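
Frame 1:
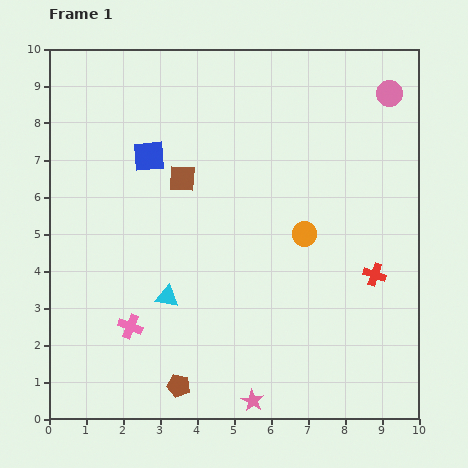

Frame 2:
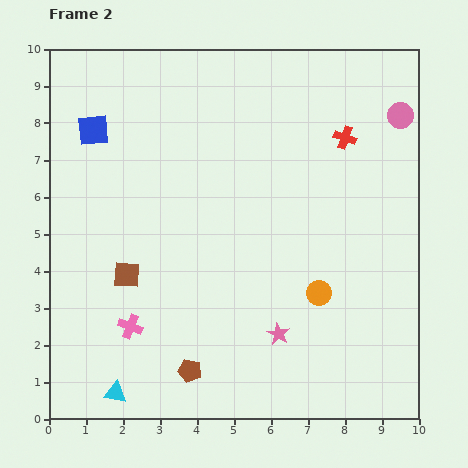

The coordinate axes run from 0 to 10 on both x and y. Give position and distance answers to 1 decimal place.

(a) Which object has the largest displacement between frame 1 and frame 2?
the red cross

(moved 3.8; next 3.0)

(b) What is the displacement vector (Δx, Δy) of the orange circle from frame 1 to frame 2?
(0.4, -1.6)

The orange circle was at (6.9, 5.0) in frame 1 and (7.3, 3.4) in frame 2.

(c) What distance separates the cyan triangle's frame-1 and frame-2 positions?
3.0

The cyan triangle moved from (3.2, 3.3) to (1.8, 0.7), a distance of √(1.4² + 2.6²) ≈ 3.0.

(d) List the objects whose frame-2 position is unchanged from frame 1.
the pink cross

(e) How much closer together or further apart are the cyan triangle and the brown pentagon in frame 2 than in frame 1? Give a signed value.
-0.3

Distance in frame 1: 2.4. Distance in frame 2: 2.1.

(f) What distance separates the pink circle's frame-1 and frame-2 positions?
0.7

The pink circle moved from (9.2, 8.8) to (9.5, 8.2), a distance of √(0.3² + 0.6²) ≈ 0.7.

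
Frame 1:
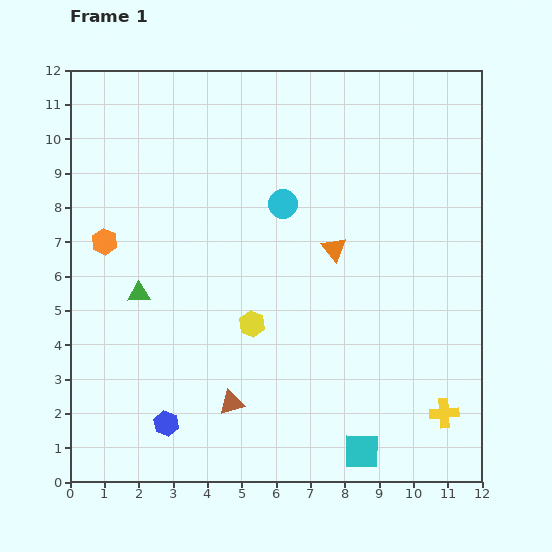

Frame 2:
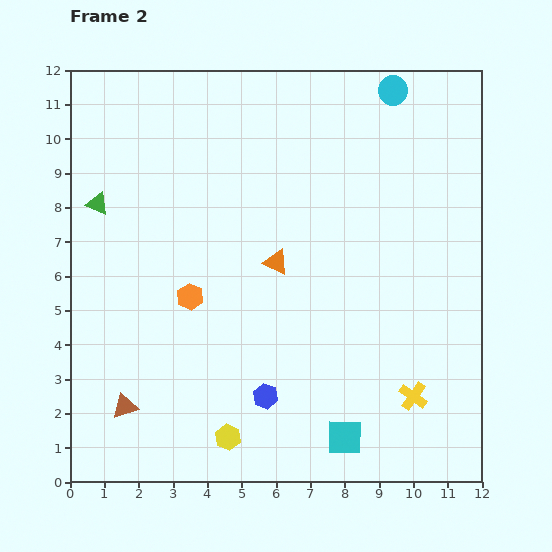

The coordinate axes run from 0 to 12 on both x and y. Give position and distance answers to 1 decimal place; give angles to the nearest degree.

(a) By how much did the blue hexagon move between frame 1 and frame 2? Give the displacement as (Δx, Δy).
(2.9, 0.8)

The blue hexagon was at (2.8, 1.7) in frame 1 and (5.7, 2.5) in frame 2.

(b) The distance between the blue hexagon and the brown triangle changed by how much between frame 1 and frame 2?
+2.1

Distance in frame 1: 2.0. Distance in frame 2: 4.1.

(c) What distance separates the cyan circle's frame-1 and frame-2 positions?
4.6

The cyan circle moved from (6.2, 8.1) to (9.4, 11.4), a distance of √(3.2² + 3.3²) ≈ 4.6.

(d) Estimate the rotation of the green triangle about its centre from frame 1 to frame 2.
26° clockwise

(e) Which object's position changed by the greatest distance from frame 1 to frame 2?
the cyan circle

(moved 4.6; next 3.4)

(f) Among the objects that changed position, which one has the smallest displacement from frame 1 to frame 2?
the cyan square

(moved 0.6)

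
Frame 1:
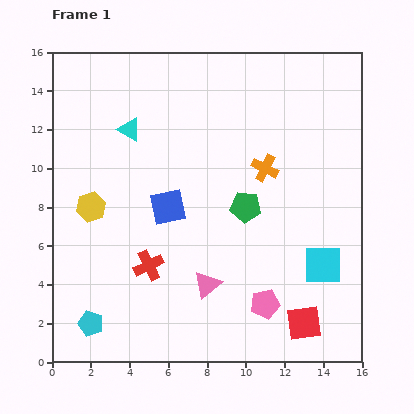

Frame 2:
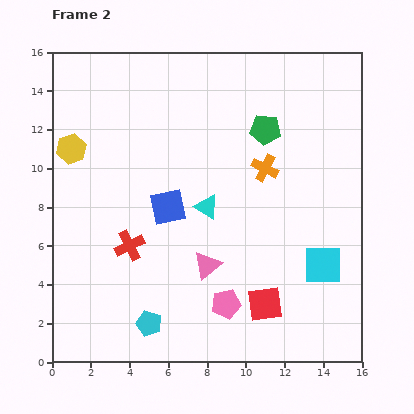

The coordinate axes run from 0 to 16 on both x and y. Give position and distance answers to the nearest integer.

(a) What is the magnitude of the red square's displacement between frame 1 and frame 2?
2

The red square moved from (13, 2) to (11, 3), a distance of √(2² + 1²) ≈ 2.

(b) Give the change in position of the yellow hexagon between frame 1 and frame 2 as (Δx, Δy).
(-1, 3)

The yellow hexagon was at (2, 8) in frame 1 and (1, 11) in frame 2.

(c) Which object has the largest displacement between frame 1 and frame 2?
the cyan triangle

(moved 6; next 4)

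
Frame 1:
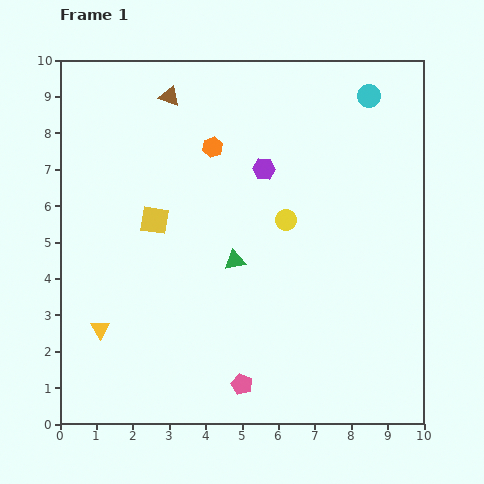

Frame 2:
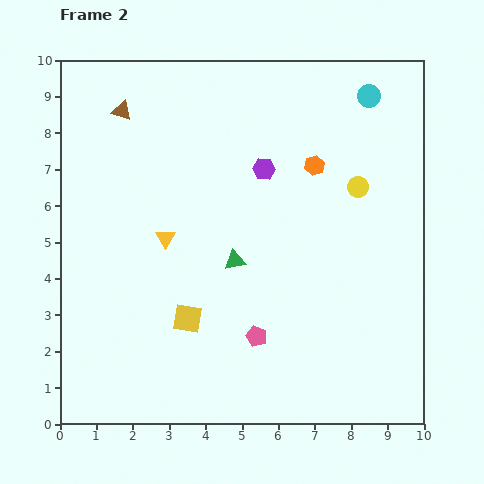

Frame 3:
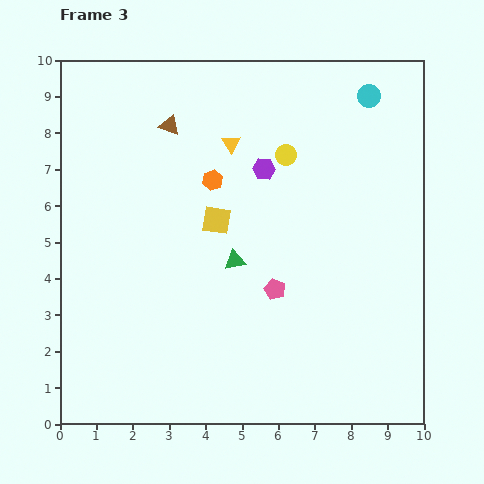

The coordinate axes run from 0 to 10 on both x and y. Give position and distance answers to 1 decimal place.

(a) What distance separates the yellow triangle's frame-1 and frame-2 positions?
3.1

The yellow triangle moved from (1.1, 2.6) to (2.9, 5.1), a distance of √(1.8² + 2.5²) ≈ 3.1.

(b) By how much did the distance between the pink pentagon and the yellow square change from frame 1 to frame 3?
-2.6

Distance in frame 1: 5.1. Distance in frame 3: 2.5.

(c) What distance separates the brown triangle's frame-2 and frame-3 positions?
1.4

The brown triangle moved from (1.7, 8.6) to (3.0, 8.2), a distance of √(1.3² + 0.4²) ≈ 1.4.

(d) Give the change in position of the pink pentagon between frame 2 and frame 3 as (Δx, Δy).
(0.5, 1.3)

The pink pentagon was at (5.4, 2.4) in frame 2 and (5.9, 3.7) in frame 3.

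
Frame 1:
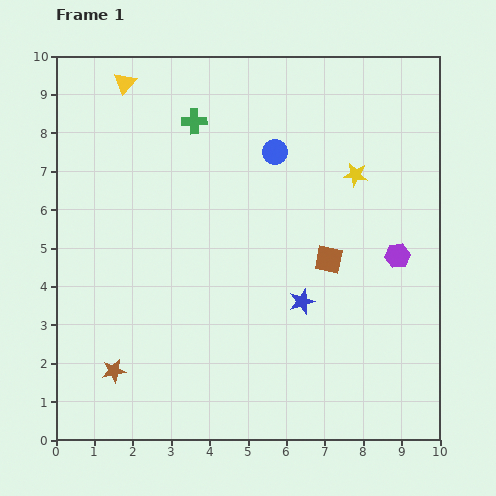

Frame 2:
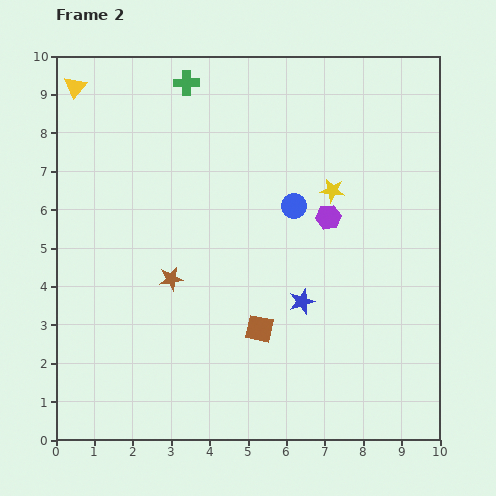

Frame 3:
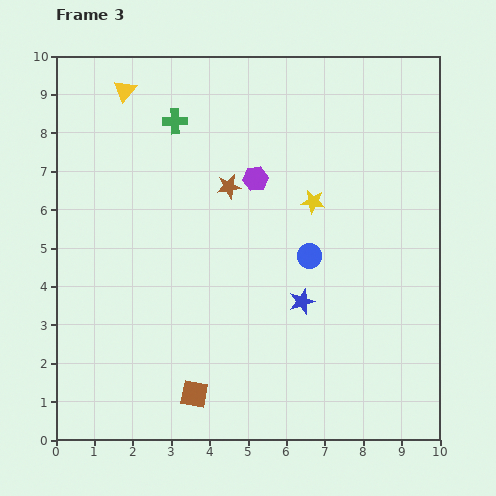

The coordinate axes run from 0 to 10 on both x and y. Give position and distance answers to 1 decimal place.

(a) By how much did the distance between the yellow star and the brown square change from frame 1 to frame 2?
+1.8

Distance in frame 1: 2.3. Distance in frame 2: 4.1.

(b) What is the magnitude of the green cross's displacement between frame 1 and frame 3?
0.5

The green cross moved from (3.6, 8.3) to (3.1, 8.3), a distance of √(0.5² + 0.0²) ≈ 0.5.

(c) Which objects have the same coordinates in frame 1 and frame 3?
the blue star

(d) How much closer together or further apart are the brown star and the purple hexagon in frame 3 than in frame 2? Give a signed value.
-3.7

Distance in frame 2: 4.4. Distance in frame 3: 0.7.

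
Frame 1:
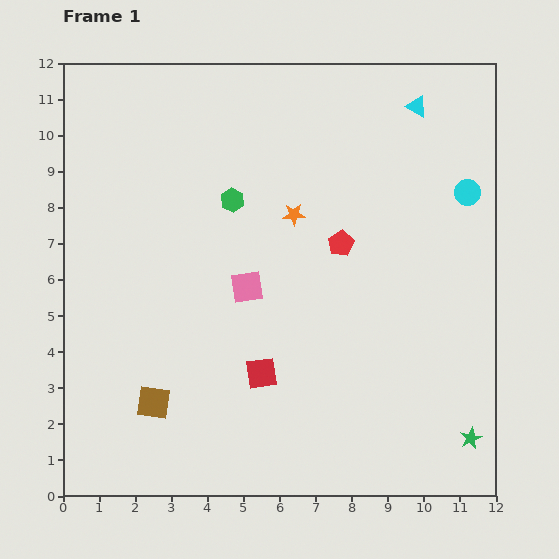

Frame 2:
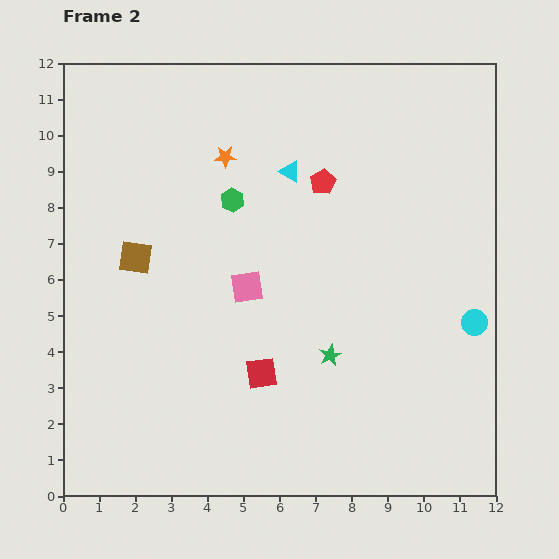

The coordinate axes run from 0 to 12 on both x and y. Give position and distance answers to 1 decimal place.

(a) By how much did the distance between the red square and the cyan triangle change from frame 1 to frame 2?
-2.9

Distance in frame 1: 8.6. Distance in frame 2: 5.7.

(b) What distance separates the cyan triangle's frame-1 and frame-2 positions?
3.9

The cyan triangle moved from (9.8, 10.8) to (6.3, 9.0), a distance of √(3.5² + 1.8²) ≈ 3.9.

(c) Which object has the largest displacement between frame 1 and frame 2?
the green star

(moved 4.5; next 4.0)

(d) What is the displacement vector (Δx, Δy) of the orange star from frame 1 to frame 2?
(-1.9, 1.6)

The orange star was at (6.4, 7.8) in frame 1 and (4.5, 9.4) in frame 2.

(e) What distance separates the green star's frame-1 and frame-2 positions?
4.5

The green star moved from (11.3, 1.6) to (7.4, 3.9), a distance of √(3.9² + 2.3²) ≈ 4.5.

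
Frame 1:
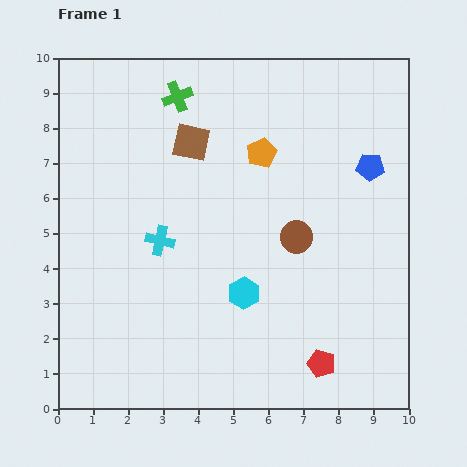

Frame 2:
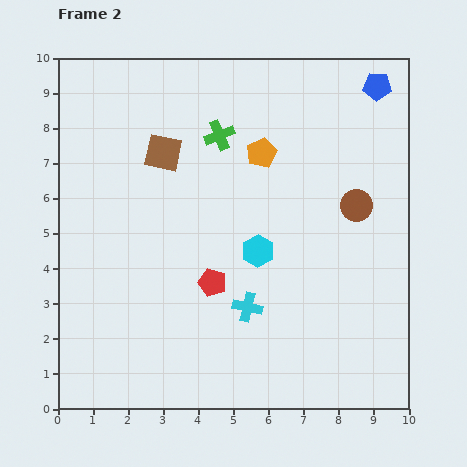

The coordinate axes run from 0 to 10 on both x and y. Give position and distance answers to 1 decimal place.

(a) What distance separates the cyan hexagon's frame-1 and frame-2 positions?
1.3

The cyan hexagon moved from (5.3, 3.3) to (5.7, 4.5), a distance of √(0.4² + 1.2²) ≈ 1.3.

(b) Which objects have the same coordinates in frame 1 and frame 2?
the orange pentagon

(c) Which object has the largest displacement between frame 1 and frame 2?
the red pentagon

(moved 3.9; next 3.1)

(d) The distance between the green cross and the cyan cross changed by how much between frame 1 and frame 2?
+0.9

Distance in frame 1: 4.1. Distance in frame 2: 5.0.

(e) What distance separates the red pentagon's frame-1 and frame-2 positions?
3.9

The red pentagon moved from (7.5, 1.3) to (4.4, 3.6), a distance of √(3.1² + 2.3²) ≈ 3.9.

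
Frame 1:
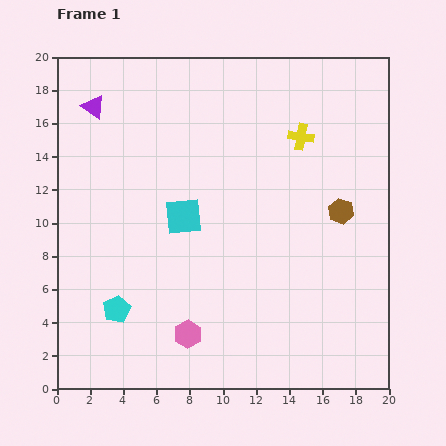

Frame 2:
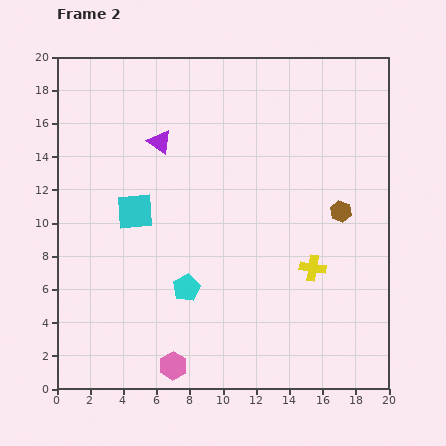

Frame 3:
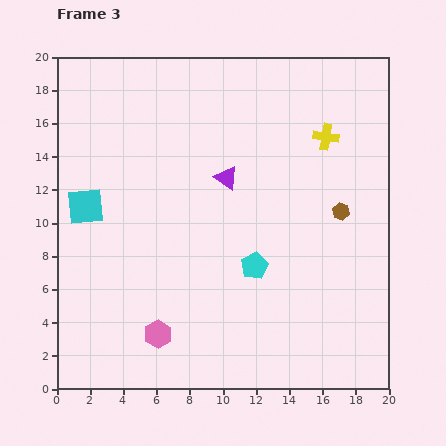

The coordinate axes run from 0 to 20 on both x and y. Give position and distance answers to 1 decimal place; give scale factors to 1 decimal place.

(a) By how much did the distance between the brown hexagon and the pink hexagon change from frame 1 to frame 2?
+1.9

Distance in frame 1: 11.8. Distance in frame 2: 13.7.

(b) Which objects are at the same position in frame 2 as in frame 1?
the brown hexagon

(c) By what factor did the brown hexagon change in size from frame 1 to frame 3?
0.7×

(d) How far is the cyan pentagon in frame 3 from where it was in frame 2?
4.3

The cyan pentagon moved from (7.8, 6.1) to (11.9, 7.4), a distance of √(4.1² + 1.3²) ≈ 4.3.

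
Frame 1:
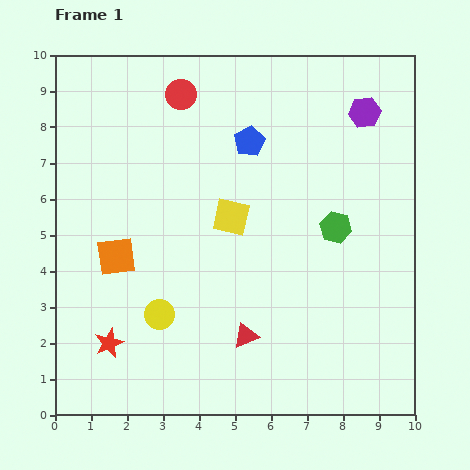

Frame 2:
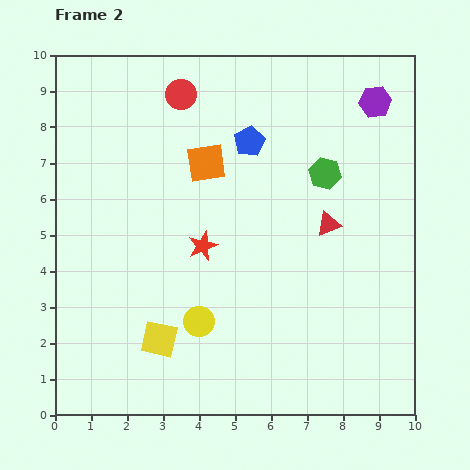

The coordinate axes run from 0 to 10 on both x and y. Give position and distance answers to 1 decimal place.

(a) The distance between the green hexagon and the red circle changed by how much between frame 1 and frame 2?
-1.1

Distance in frame 1: 5.7. Distance in frame 2: 4.6.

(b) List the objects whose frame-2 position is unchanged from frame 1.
the red circle, the blue pentagon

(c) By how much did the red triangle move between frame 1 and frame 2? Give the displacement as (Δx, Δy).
(2.3, 3.1)

The red triangle was at (5.3, 2.2) in frame 1 and (7.6, 5.3) in frame 2.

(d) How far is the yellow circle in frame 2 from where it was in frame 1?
1.1

The yellow circle moved from (2.9, 2.8) to (4.0, 2.6), a distance of √(1.1² + 0.2²) ≈ 1.1.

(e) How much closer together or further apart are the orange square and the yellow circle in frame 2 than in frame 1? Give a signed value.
+2.4

Distance in frame 1: 2.0. Distance in frame 2: 4.4.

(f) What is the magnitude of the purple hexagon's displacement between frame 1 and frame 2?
0.4

The purple hexagon moved from (8.6, 8.4) to (8.9, 8.7), a distance of √(0.3² + 0.3²) ≈ 0.4.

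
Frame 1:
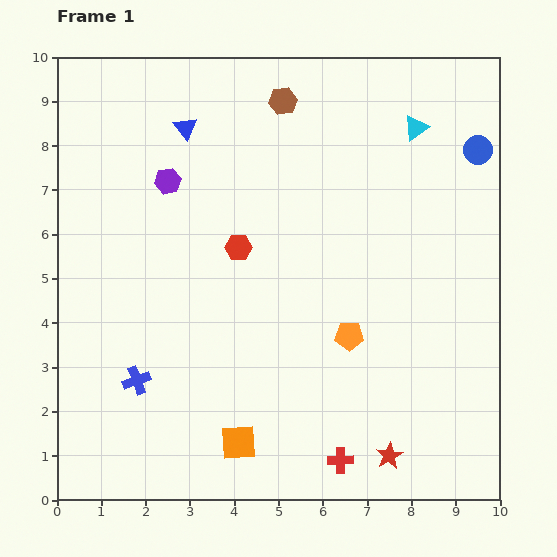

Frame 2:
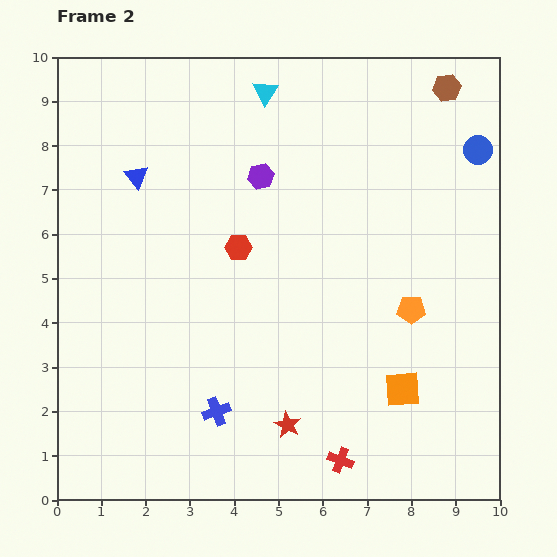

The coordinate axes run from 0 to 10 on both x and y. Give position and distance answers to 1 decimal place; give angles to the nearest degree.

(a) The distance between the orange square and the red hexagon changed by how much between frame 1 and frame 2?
+0.5

Distance in frame 1: 4.4. Distance in frame 2: 4.9.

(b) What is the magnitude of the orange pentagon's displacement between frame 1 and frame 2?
1.5

The orange pentagon moved from (6.6, 3.7) to (8.0, 4.3), a distance of √(1.4² + 0.6²) ≈ 1.5.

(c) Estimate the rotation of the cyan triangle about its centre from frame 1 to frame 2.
21° counter-clockwise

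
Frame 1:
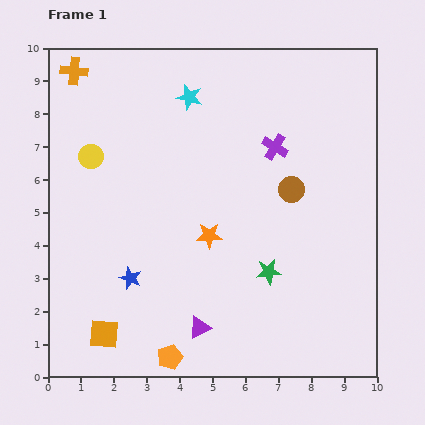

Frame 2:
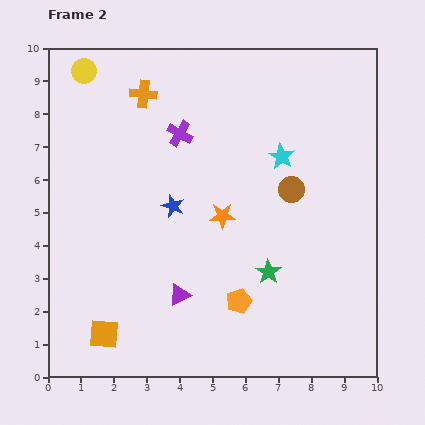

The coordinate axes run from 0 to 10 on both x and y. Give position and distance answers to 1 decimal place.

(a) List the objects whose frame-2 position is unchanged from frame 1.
the orange square, the green star, the brown circle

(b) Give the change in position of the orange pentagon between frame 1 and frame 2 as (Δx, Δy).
(2.1, 1.7)

The orange pentagon was at (3.7, 0.6) in frame 1 and (5.8, 2.3) in frame 2.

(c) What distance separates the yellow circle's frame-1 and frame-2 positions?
2.6

The yellow circle moved from (1.3, 6.7) to (1.1, 9.3), a distance of √(0.2² + 2.6²) ≈ 2.6.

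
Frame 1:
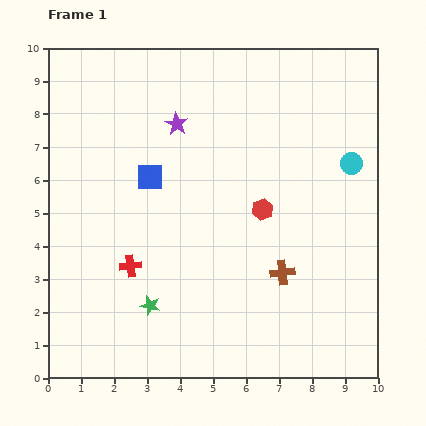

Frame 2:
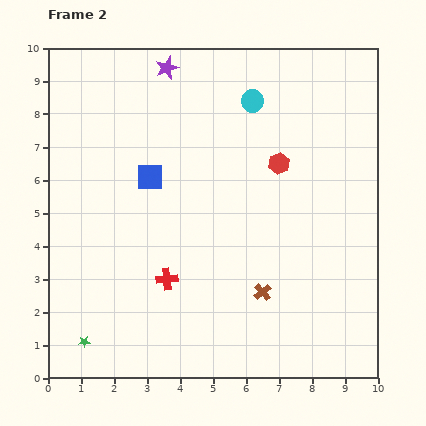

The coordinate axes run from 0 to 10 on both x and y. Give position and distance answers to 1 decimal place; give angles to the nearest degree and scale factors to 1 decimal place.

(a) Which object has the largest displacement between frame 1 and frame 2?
the cyan circle

(moved 3.6; next 2.3)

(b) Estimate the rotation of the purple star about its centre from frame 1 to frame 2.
21° clockwise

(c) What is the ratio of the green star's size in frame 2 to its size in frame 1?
0.6×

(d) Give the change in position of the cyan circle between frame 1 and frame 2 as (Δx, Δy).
(-3.0, 1.9)

The cyan circle was at (9.2, 6.5) in frame 1 and (6.2, 8.4) in frame 2.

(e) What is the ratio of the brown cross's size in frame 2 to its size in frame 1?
0.7×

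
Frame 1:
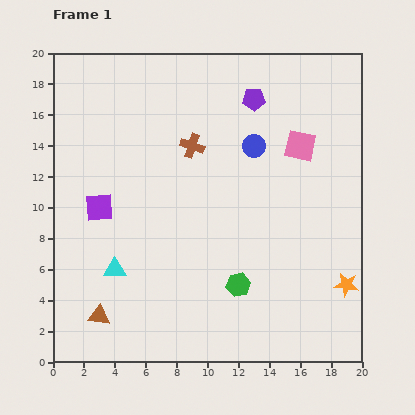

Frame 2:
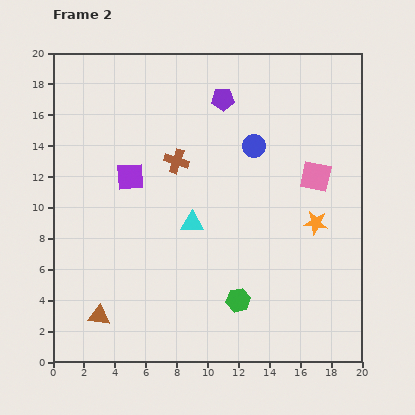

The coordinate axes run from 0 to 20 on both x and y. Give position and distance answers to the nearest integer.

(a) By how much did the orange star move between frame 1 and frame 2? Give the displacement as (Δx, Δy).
(-2, 4)

The orange star was at (19, 5) in frame 1 and (17, 9) in frame 2.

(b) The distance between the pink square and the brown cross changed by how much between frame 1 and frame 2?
+2

Distance in frame 1: 7. Distance in frame 2: 9.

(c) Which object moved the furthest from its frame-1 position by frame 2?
the cyan triangle

(moved 6; next 4)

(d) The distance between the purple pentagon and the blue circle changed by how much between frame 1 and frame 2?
+1

Distance in frame 1: 3. Distance in frame 2: 4.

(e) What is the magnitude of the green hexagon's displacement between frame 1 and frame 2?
1

The green hexagon moved from (12, 5) to (12, 4), a distance of √(0² + 1²) ≈ 1.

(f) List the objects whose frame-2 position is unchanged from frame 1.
the blue circle, the brown triangle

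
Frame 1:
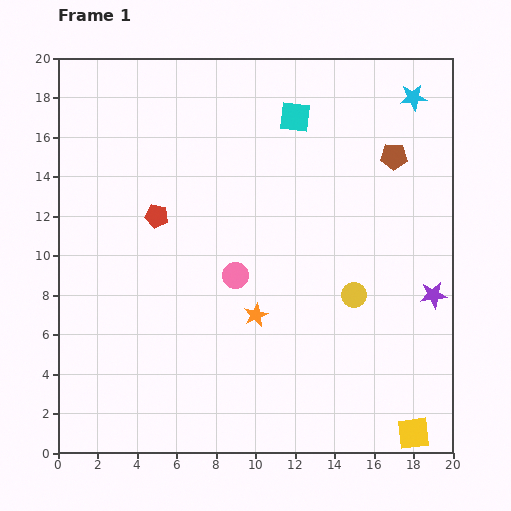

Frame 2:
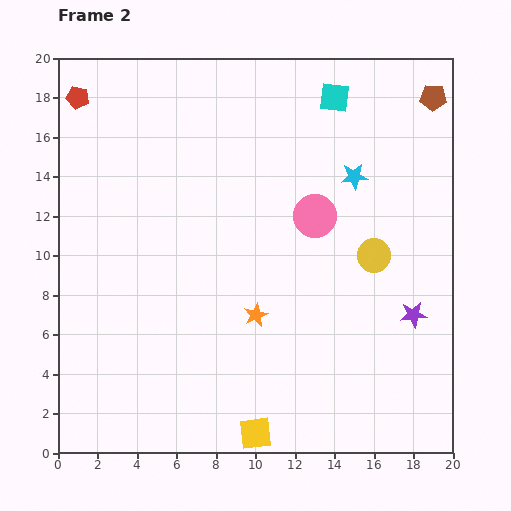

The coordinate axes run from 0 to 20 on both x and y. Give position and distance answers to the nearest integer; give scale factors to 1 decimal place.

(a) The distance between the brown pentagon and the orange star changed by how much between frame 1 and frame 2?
+3

Distance in frame 1: 11. Distance in frame 2: 14.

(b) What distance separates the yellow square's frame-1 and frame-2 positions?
8

The yellow square moved from (18, 1) to (10, 1), a distance of √(8² + 0²) ≈ 8.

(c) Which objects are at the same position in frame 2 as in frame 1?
the orange star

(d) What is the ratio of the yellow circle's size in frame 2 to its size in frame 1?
1.4×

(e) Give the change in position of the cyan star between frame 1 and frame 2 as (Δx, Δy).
(-3, -4)

The cyan star was at (18, 18) in frame 1 and (15, 14) in frame 2.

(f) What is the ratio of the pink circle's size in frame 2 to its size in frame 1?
1.6×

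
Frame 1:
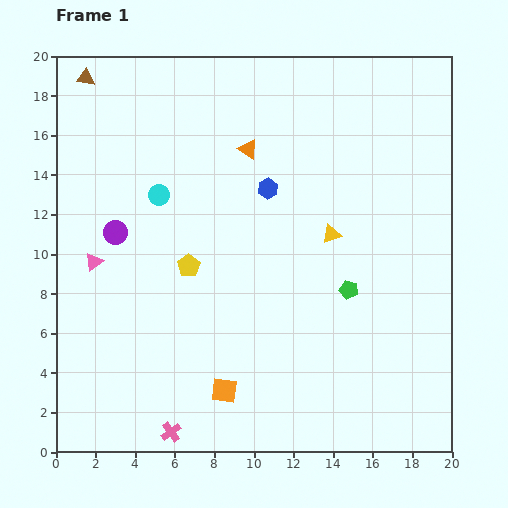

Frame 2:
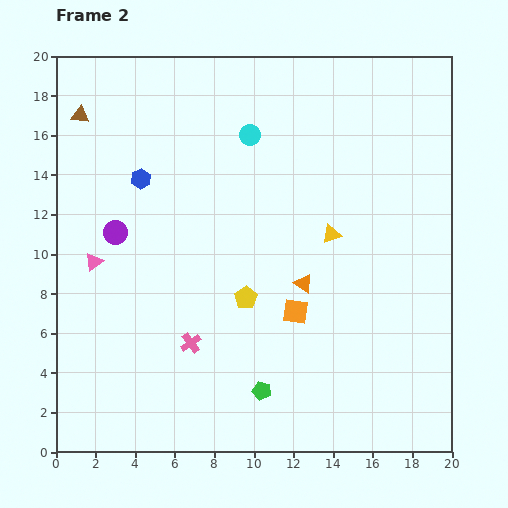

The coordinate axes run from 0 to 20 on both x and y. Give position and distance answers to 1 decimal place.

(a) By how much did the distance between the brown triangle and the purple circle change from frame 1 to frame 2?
-1.7

Distance in frame 1: 7.9. Distance in frame 2: 6.2.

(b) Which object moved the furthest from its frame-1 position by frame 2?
the orange triangle

(moved 7.4; next 6.7)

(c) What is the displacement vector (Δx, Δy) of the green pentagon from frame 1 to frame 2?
(-4.4, -5.1)

The green pentagon was at (14.8, 8.2) in frame 1 and (10.4, 3.1) in frame 2.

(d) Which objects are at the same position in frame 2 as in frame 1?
the purple circle, the yellow triangle, the pink triangle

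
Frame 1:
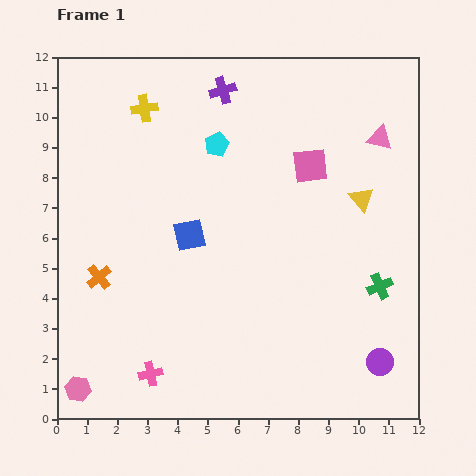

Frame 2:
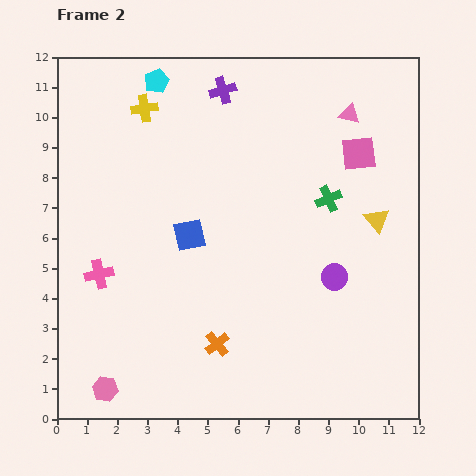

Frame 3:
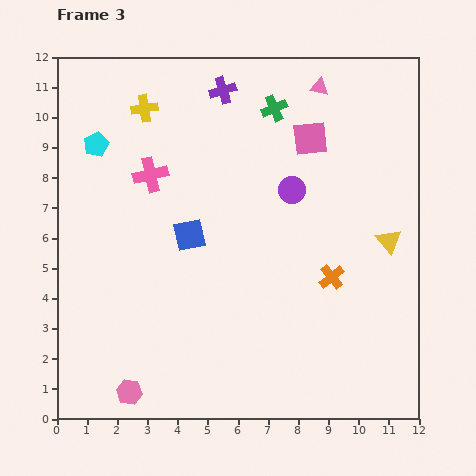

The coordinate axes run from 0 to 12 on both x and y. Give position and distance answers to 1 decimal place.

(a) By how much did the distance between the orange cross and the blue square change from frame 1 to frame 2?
+0.4

Distance in frame 1: 3.3. Distance in frame 2: 3.7.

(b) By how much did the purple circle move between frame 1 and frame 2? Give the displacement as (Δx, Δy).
(-1.5, 2.8)

The purple circle was at (10.7, 1.9) in frame 1 and (9.2, 4.7) in frame 2.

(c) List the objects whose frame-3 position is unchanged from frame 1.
the blue square, the yellow cross, the purple cross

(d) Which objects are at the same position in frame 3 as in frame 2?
the blue square, the yellow cross, the purple cross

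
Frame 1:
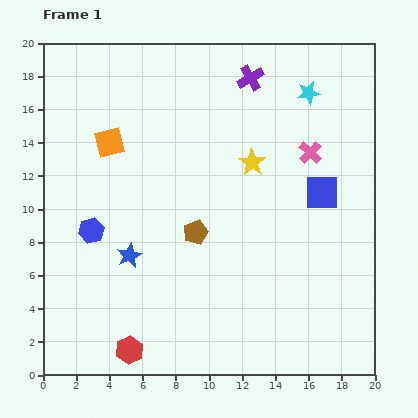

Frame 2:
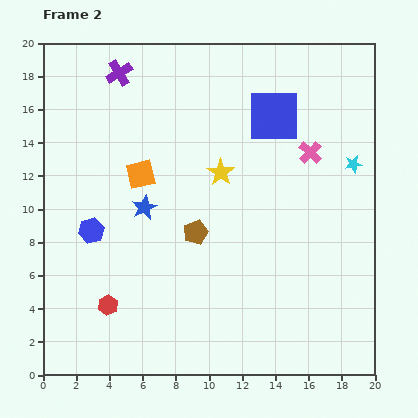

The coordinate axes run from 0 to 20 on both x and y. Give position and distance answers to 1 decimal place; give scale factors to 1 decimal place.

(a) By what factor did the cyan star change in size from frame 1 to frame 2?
0.8×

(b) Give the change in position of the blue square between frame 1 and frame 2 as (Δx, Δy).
(-2.9, 4.6)

The blue square was at (16.8, 11.0) in frame 1 and (13.9, 15.6) in frame 2.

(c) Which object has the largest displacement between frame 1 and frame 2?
the purple cross

(moved 7.9; next 5.4)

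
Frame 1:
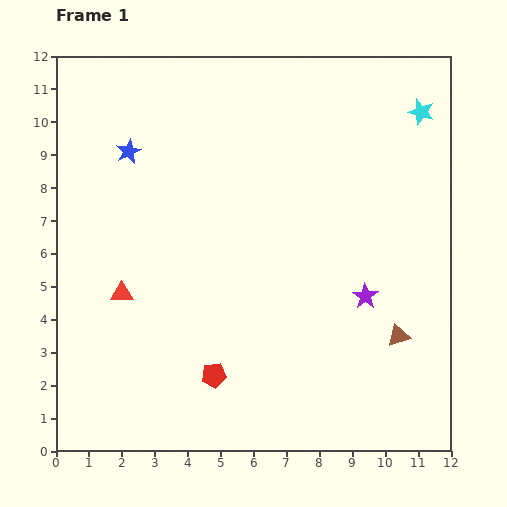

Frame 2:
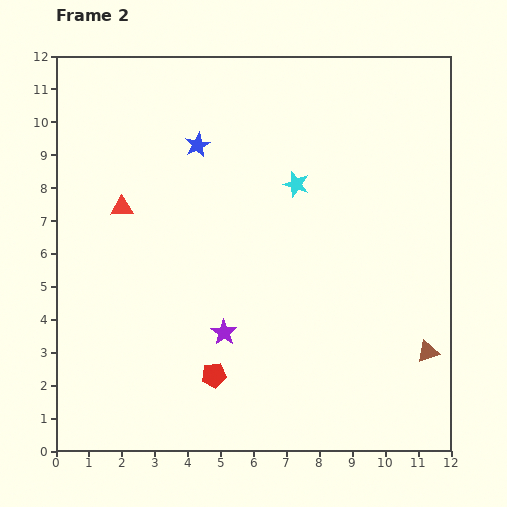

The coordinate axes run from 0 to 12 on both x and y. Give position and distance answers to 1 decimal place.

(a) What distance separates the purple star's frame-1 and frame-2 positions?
4.4

The purple star moved from (9.4, 4.7) to (5.1, 3.6), a distance of √(4.3² + 1.1²) ≈ 4.4.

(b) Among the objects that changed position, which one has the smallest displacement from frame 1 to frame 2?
the brown triangle

(moved 1.0)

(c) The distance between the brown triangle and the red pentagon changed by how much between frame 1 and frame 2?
+0.8

Distance in frame 1: 5.7. Distance in frame 2: 6.5.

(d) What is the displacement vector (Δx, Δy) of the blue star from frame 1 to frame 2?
(2.1, 0.2)

The blue star was at (2.2, 9.1) in frame 1 and (4.3, 9.3) in frame 2.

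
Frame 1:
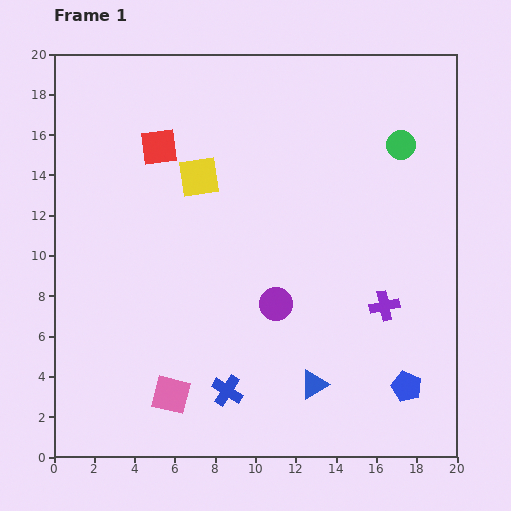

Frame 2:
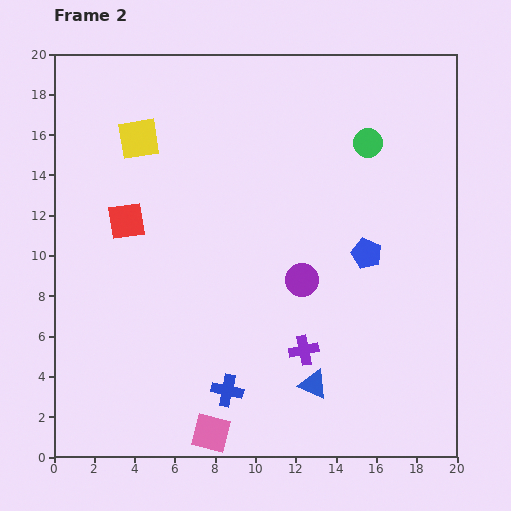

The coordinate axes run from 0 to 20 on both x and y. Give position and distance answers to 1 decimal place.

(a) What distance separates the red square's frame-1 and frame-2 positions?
4.0

The red square moved from (5.2, 15.4) to (3.6, 11.7), a distance of √(1.6² + 3.7²) ≈ 4.0.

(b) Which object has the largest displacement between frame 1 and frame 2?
the blue pentagon

(moved 6.9; next 4.6)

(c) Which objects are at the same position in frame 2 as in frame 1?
the blue cross, the blue triangle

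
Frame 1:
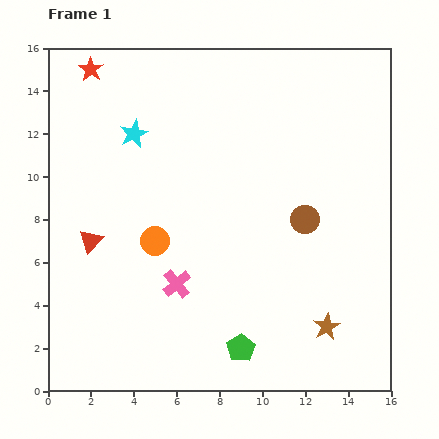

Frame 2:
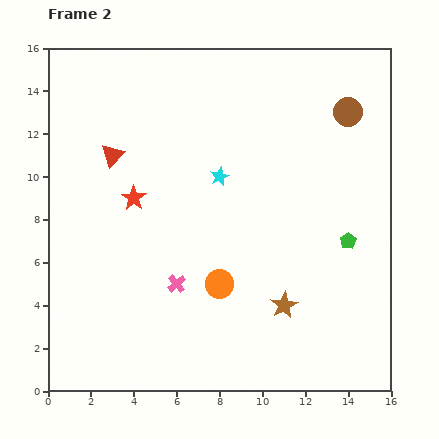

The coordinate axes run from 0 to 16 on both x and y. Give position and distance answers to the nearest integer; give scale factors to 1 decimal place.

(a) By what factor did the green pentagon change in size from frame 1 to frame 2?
0.6×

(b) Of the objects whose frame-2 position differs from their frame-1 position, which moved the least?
the brown star

(moved 2)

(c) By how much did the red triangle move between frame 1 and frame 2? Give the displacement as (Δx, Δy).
(1, 4)

The red triangle was at (2, 7) in frame 1 and (3, 11) in frame 2.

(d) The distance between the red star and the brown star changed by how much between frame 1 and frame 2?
-7

Distance in frame 1: 16. Distance in frame 2: 9.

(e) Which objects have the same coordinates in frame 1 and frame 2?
the pink cross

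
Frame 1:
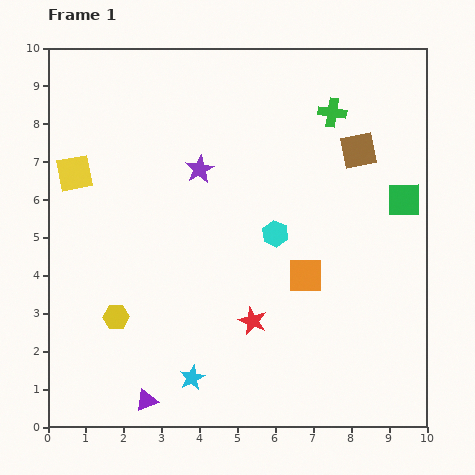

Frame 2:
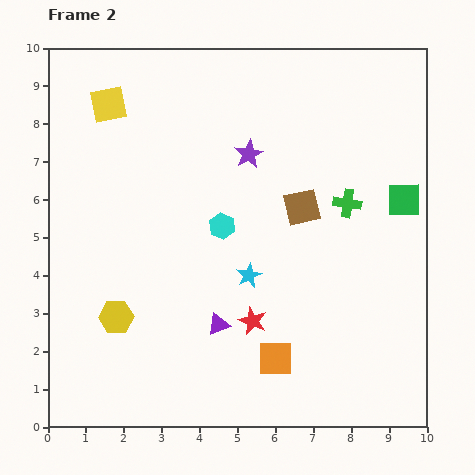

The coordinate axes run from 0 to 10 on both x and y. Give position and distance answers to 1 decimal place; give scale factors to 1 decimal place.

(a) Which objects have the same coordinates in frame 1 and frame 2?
the yellow hexagon, the green square, the red star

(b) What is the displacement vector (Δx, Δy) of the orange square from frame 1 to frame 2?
(-0.8, -2.2)

The orange square was at (6.8, 4.0) in frame 1 and (6.0, 1.8) in frame 2.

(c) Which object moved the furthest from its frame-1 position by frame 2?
the cyan star

(moved 3.1; next 2.8)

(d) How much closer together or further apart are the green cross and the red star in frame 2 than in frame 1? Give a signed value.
-1.9

Distance in frame 1: 5.9. Distance in frame 2: 4.0.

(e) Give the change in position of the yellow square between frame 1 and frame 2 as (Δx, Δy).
(0.9, 1.8)

The yellow square was at (0.7, 6.7) in frame 1 and (1.6, 8.5) in frame 2.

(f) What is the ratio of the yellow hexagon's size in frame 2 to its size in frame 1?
1.4×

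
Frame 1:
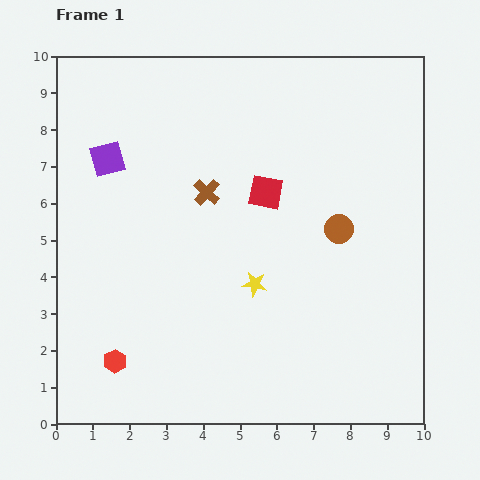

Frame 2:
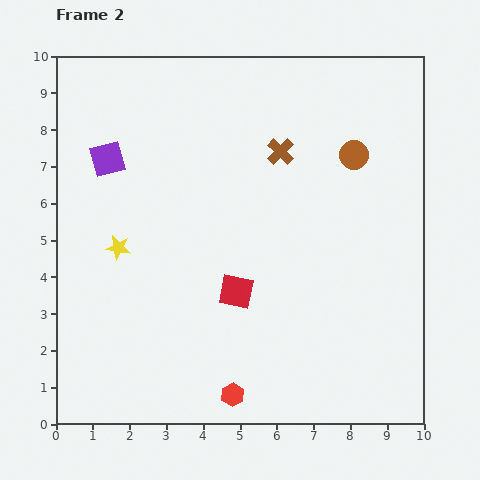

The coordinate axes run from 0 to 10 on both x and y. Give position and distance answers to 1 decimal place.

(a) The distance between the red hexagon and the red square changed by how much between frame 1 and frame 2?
-3.4

Distance in frame 1: 6.2. Distance in frame 2: 2.8.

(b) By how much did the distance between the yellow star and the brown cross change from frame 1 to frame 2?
+2.3

Distance in frame 1: 2.8. Distance in frame 2: 5.1.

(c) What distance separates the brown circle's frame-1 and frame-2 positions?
2.0

The brown circle moved from (7.7, 5.3) to (8.1, 7.3), a distance of √(0.4² + 2.0²) ≈ 2.0.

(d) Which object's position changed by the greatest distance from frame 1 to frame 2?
the yellow star

(moved 3.8; next 3.3)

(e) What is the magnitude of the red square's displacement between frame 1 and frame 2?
2.8

The red square moved from (5.7, 6.3) to (4.9, 3.6), a distance of √(0.8² + 2.7²) ≈ 2.8.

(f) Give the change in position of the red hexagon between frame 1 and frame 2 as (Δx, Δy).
(3.2, -0.9)

The red hexagon was at (1.6, 1.7) in frame 1 and (4.8, 0.8) in frame 2.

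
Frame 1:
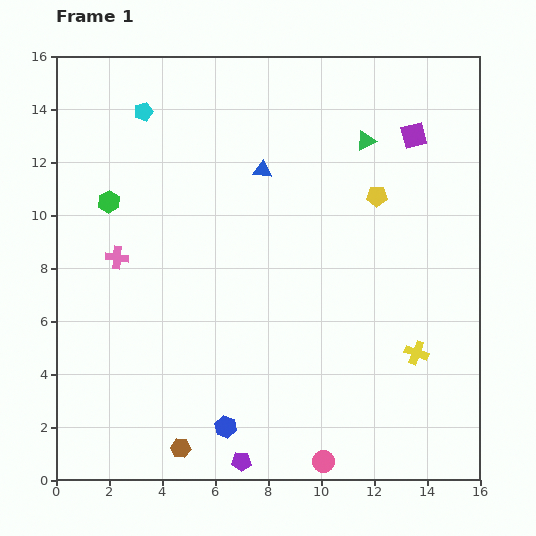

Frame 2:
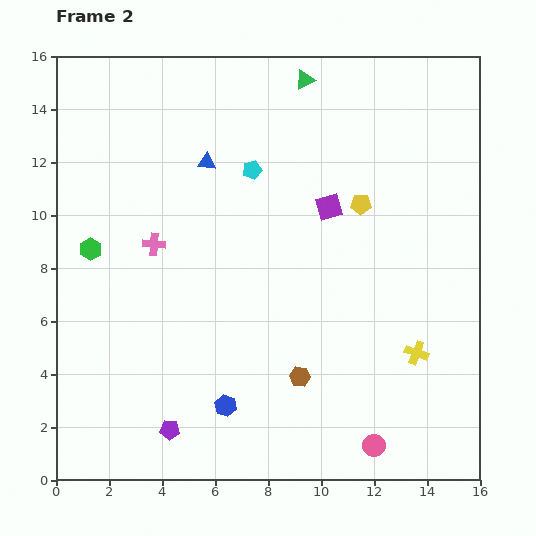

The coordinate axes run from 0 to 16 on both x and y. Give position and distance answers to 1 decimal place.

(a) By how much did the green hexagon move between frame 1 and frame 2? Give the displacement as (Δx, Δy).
(-0.7, -1.8)

The green hexagon was at (2.0, 10.5) in frame 1 and (1.3, 8.7) in frame 2.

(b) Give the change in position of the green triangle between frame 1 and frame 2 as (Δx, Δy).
(-2.3, 2.3)

The green triangle was at (11.7, 12.8) in frame 1 and (9.4, 15.1) in frame 2.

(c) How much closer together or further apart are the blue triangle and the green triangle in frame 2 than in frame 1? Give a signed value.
+0.7

Distance in frame 1: 4.1. Distance in frame 2: 4.8.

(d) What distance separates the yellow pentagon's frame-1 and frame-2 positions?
0.7

The yellow pentagon moved from (12.1, 10.7) to (11.5, 10.4), a distance of √(0.6² + 0.3²) ≈ 0.7.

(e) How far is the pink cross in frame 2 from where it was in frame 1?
1.5

The pink cross moved from (2.3, 8.4) to (3.7, 8.9), a distance of √(1.4² + 0.5²) ≈ 1.5.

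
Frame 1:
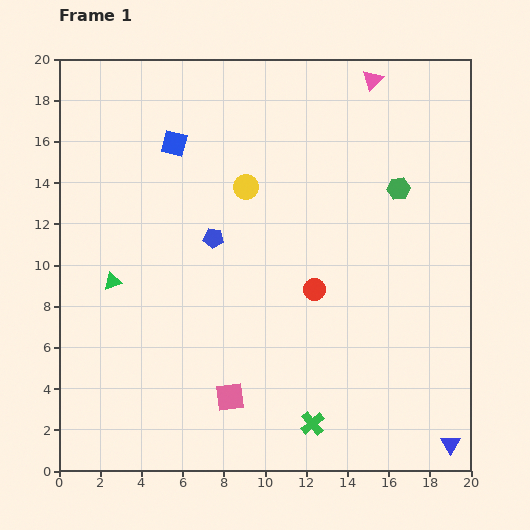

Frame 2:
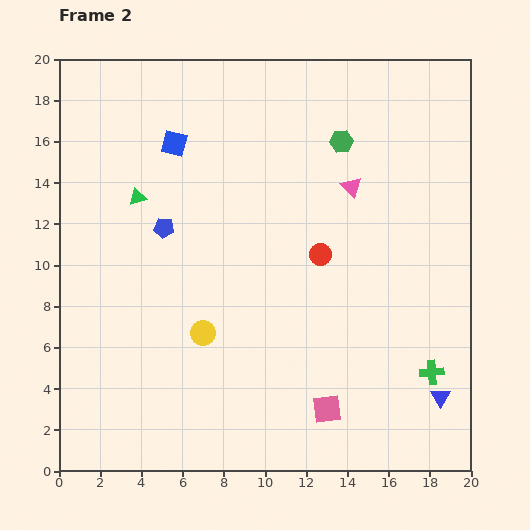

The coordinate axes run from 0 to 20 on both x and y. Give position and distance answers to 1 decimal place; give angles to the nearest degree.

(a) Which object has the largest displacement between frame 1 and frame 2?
the yellow circle

(moved 7.4; next 6.3)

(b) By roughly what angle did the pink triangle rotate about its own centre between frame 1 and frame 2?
26° counter-clockwise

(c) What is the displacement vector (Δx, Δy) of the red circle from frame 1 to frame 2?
(0.3, 1.7)

The red circle was at (12.4, 8.8) in frame 1 and (12.7, 10.5) in frame 2.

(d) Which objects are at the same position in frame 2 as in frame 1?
the blue square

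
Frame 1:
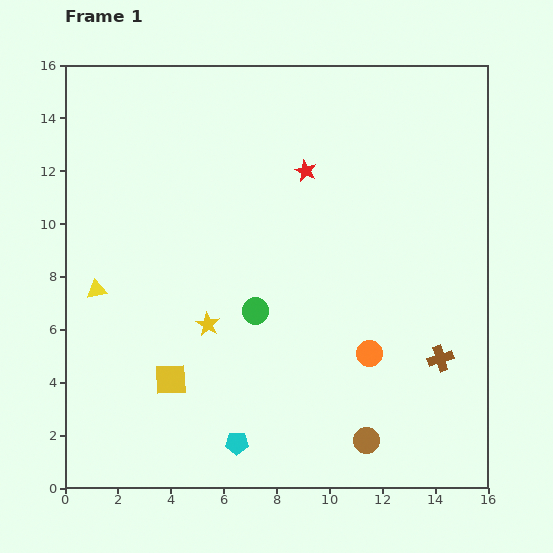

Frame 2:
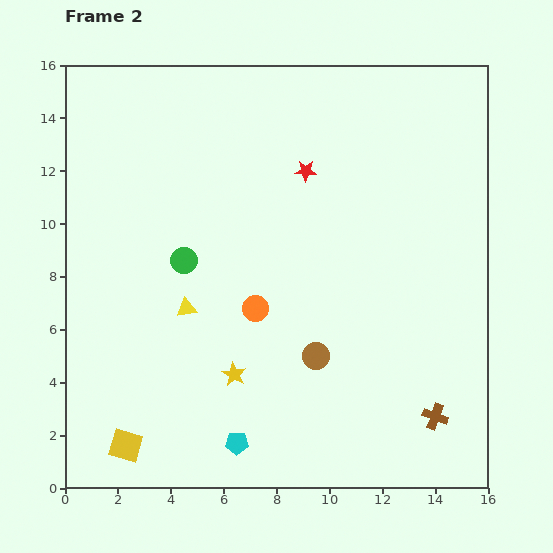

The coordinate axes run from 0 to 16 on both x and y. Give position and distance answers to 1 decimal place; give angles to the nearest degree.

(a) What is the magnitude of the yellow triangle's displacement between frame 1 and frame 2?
3.5

The yellow triangle moved from (1.2, 7.5) to (4.6, 6.8), a distance of √(3.4² + 0.7²) ≈ 3.5.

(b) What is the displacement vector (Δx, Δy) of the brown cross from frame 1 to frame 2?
(-0.2, -2.2)

The brown cross was at (14.2, 4.9) in frame 1 and (14.0, 2.7) in frame 2.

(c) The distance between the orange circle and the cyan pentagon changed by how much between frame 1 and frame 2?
-0.9

Distance in frame 1: 6.0. Distance in frame 2: 5.1.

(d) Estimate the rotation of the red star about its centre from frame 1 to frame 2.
22° counter-clockwise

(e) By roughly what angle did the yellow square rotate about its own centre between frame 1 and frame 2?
19° clockwise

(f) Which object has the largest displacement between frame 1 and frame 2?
the orange circle

(moved 4.6; next 3.7)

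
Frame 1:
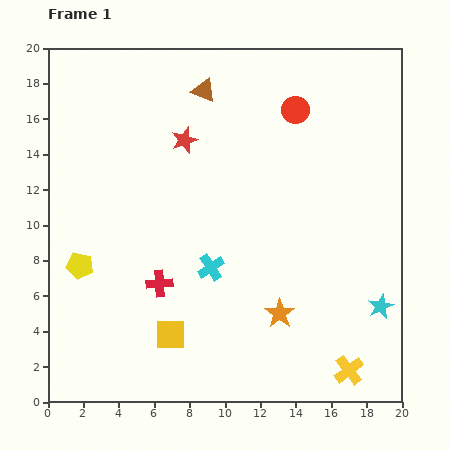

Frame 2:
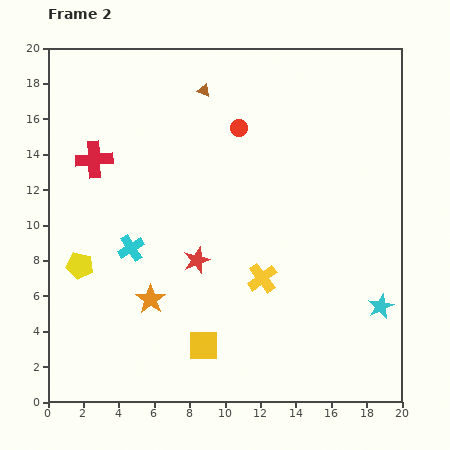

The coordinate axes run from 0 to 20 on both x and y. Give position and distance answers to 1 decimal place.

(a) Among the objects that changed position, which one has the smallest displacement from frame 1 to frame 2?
the yellow square

(moved 2.0)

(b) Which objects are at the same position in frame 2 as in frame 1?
the yellow pentagon, the cyan star, the brown triangle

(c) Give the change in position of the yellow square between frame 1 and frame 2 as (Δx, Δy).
(1.9, -0.6)

The yellow square was at (6.9, 3.8) in frame 1 and (8.8, 3.2) in frame 2.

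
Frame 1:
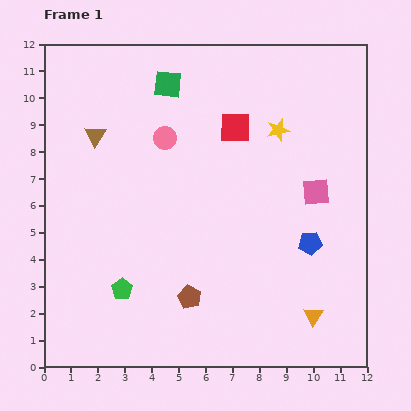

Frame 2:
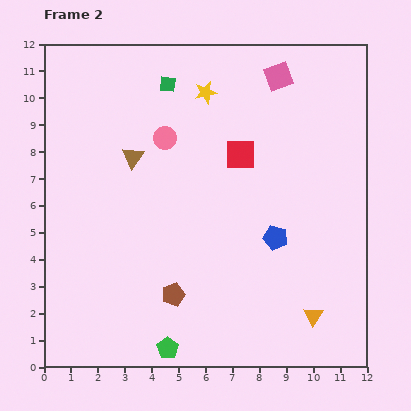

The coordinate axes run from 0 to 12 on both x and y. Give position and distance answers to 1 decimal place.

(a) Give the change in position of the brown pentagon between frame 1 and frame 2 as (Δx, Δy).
(-0.6, 0.1)

The brown pentagon was at (5.4, 2.6) in frame 1 and (4.8, 2.7) in frame 2.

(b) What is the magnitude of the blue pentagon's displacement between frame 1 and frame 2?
1.3

The blue pentagon moved from (9.9, 4.6) to (8.6, 4.8), a distance of √(1.3² + 0.2²) ≈ 1.3.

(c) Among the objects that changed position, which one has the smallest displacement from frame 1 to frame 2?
the brown pentagon

(moved 0.6)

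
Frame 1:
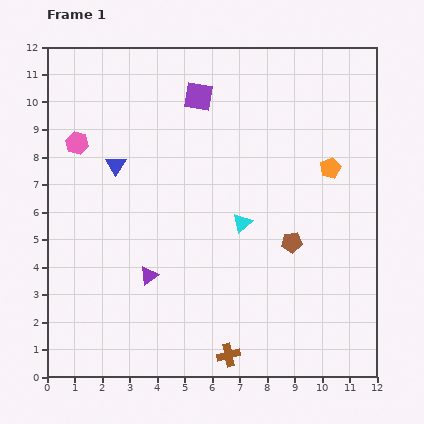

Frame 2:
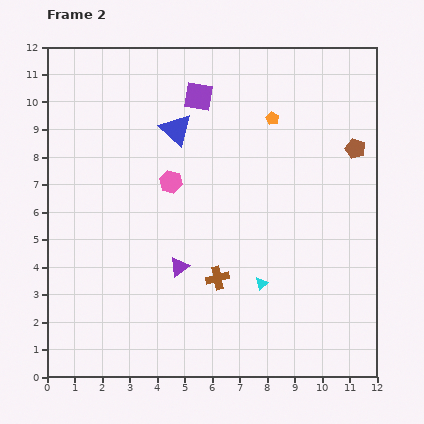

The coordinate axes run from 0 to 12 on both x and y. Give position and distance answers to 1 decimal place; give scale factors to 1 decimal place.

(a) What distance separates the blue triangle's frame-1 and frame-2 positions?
2.6

The blue triangle moved from (2.5, 7.7) to (4.7, 9.0), a distance of √(2.2² + 1.3²) ≈ 2.6.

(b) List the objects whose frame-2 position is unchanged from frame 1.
the purple square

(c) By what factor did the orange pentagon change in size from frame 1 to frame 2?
0.6×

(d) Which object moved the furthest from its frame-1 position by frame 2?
the brown pentagon

(moved 4.1; next 3.7)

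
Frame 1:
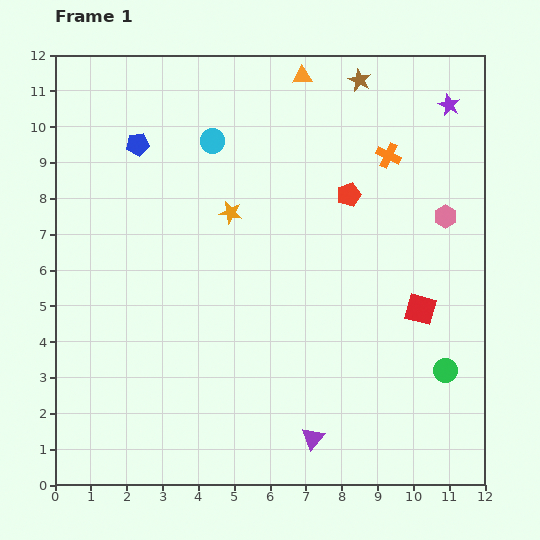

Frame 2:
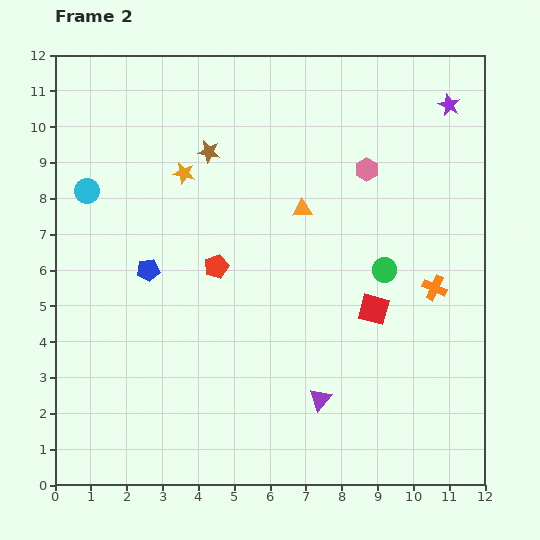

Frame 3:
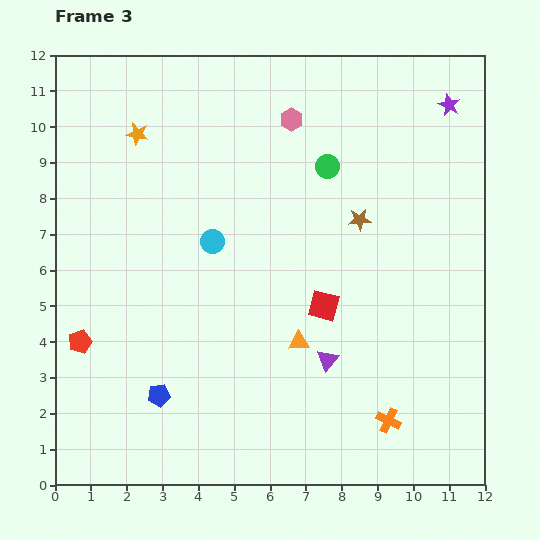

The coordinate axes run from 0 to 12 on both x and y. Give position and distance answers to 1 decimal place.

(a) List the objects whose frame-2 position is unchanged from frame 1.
the purple star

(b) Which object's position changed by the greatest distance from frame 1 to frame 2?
the brown star

(moved 4.7; next 4.2)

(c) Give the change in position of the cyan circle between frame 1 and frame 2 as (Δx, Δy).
(-3.5, -1.4)

The cyan circle was at (4.4, 9.6) in frame 1 and (0.9, 8.2) in frame 2.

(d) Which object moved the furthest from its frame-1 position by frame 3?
the red pentagon

(moved 8.5; next 7.4)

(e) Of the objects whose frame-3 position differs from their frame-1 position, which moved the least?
the purple triangle

(moved 2.2)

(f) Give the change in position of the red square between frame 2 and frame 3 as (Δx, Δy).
(-1.4, 0.1)

The red square was at (8.9, 4.9) in frame 2 and (7.5, 5.0) in frame 3.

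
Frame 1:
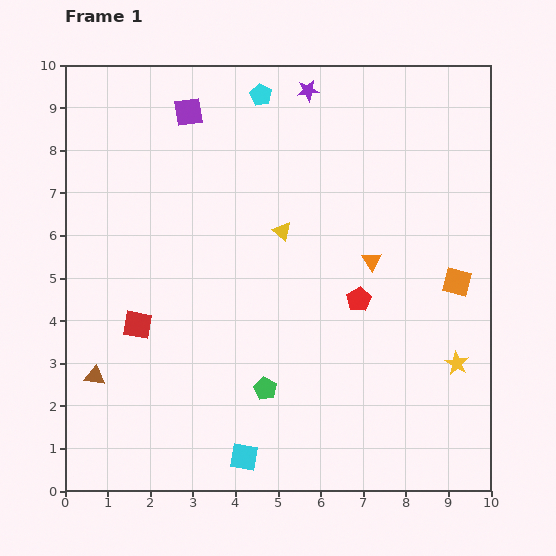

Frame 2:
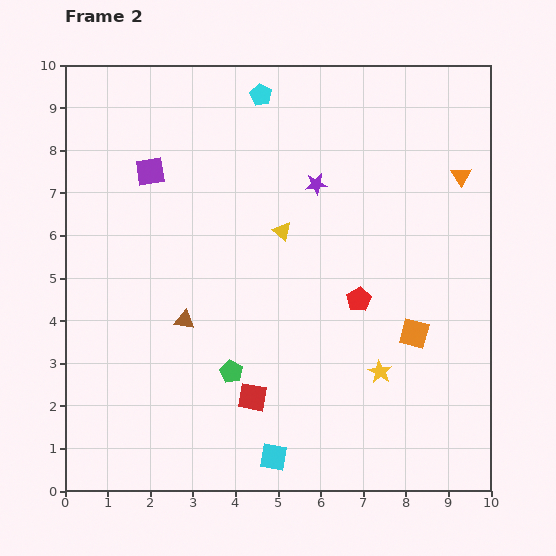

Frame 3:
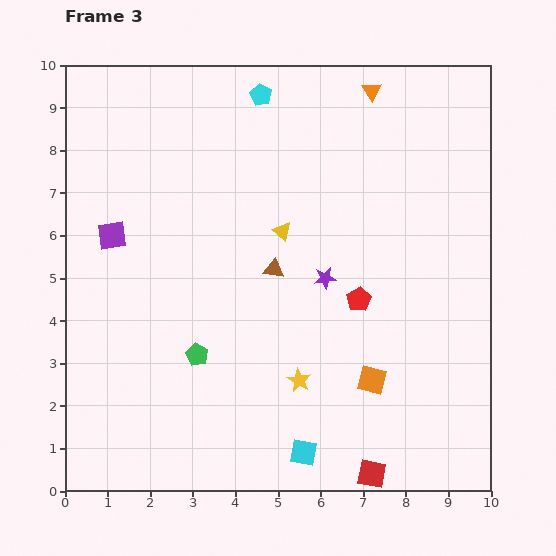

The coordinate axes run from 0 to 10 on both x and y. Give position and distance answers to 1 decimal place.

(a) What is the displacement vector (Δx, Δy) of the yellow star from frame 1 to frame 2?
(-1.8, -0.2)

The yellow star was at (9.2, 3.0) in frame 1 and (7.4, 2.8) in frame 2.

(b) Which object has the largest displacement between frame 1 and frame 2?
the red square

(moved 3.2; next 2.9)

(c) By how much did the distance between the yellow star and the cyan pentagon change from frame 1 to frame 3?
-1.0

Distance in frame 1: 7.8. Distance in frame 3: 6.8.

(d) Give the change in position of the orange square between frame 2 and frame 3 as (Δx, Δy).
(-1.0, -1.1)

The orange square was at (8.2, 3.7) in frame 2 and (7.2, 2.6) in frame 3.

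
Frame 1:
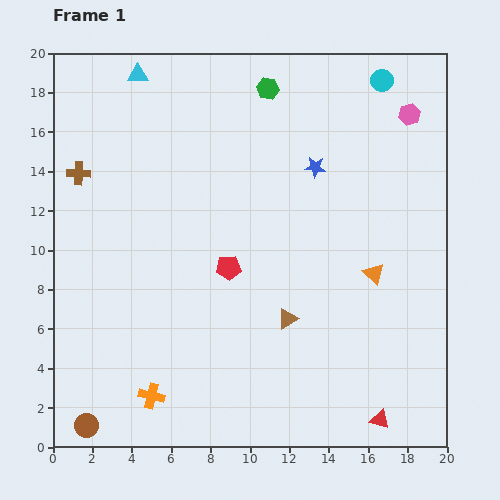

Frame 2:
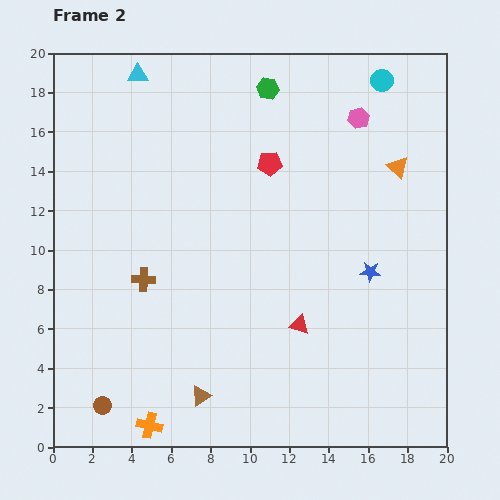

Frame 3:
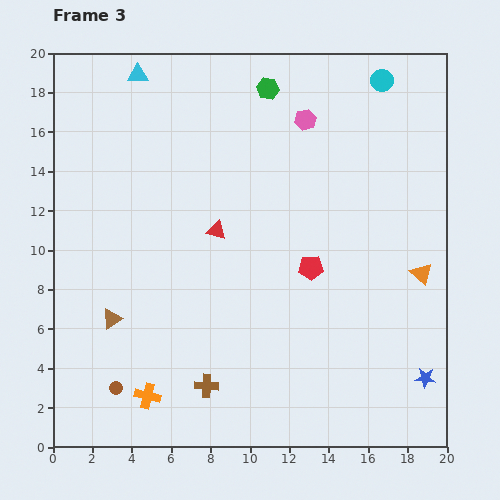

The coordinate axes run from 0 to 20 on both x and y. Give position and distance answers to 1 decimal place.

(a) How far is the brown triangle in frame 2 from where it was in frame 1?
5.9

The brown triangle moved from (11.9, 6.5) to (7.5, 2.6), a distance of √(4.4² + 3.9²) ≈ 5.9.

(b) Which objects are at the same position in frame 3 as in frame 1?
the cyan triangle, the green hexagon, the cyan circle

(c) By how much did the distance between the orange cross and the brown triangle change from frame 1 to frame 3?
-3.6

Distance in frame 1: 7.9. Distance in frame 3: 4.3.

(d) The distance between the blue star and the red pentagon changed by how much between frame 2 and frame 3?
+0.6

Distance in frame 2: 7.5. Distance in frame 3: 8.1.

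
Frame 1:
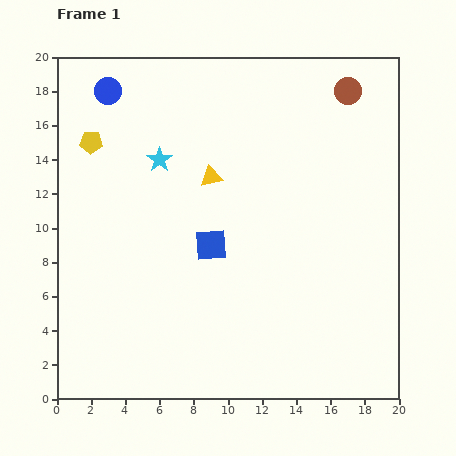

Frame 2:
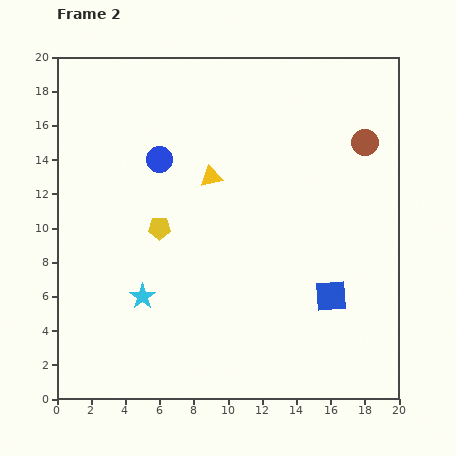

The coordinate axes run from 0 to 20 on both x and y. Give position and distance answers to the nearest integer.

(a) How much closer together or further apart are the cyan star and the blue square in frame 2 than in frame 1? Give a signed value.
+5

Distance in frame 1: 6. Distance in frame 2: 11.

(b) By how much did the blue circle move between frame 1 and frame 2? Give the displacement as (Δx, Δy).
(3, -4)

The blue circle was at (3, 18) in frame 1 and (6, 14) in frame 2.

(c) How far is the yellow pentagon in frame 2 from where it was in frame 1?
6

The yellow pentagon moved from (2, 15) to (6, 10), a distance of √(4² + 5²) ≈ 6.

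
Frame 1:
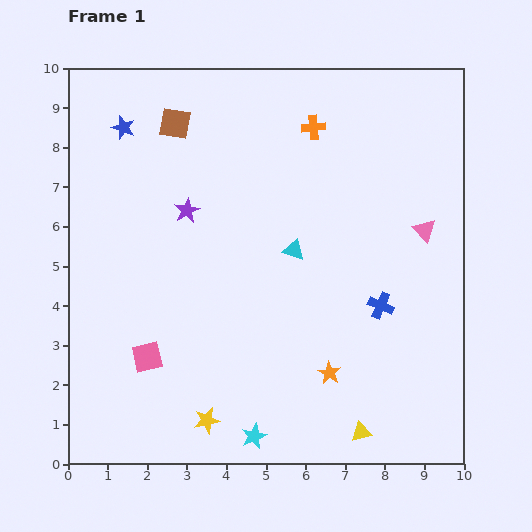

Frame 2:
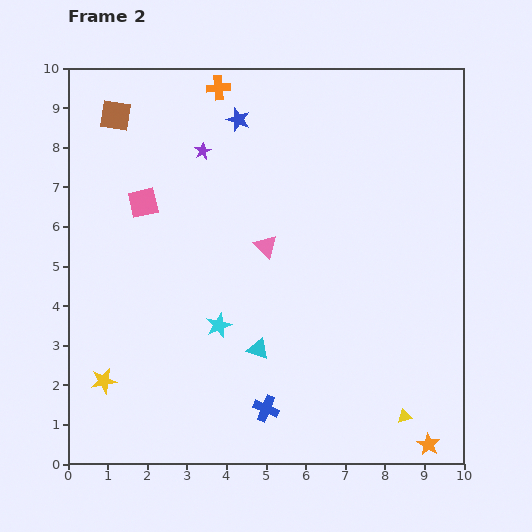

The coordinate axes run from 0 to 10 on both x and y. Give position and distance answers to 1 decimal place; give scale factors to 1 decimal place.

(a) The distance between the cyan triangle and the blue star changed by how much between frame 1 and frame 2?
+0.5

Distance in frame 1: 5.3. Distance in frame 2: 5.8.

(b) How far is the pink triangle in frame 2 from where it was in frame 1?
4.0

The pink triangle moved from (9.0, 5.9) to (5.0, 5.5), a distance of √(4.0² + 0.4²) ≈ 4.0.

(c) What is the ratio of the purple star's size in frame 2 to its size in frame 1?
0.7×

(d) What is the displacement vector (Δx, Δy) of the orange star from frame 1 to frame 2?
(2.5, -1.8)

The orange star was at (6.6, 2.3) in frame 1 and (9.1, 0.5) in frame 2.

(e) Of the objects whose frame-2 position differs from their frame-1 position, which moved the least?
the yellow triangle

(moved 1.2)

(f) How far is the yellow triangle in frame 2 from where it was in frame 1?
1.2

The yellow triangle moved from (7.4, 0.8) to (8.5, 1.2), a distance of √(1.1² + 0.4²) ≈ 1.2.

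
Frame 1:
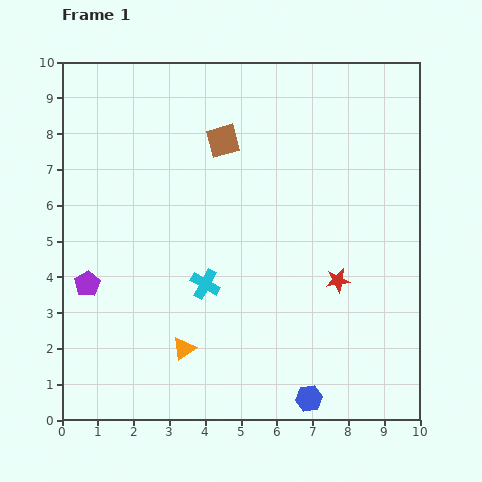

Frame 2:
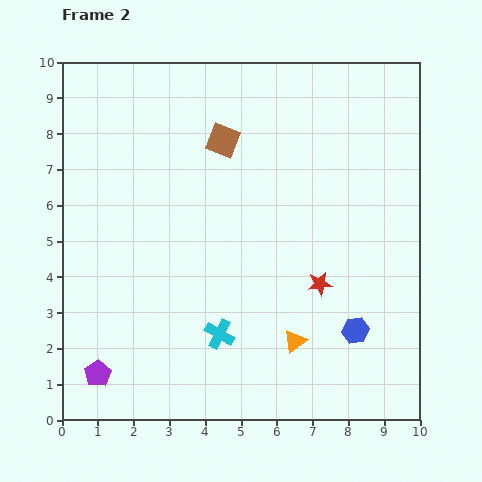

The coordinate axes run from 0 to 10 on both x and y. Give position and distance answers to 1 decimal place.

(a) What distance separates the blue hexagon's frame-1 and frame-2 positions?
2.3

The blue hexagon moved from (6.9, 0.6) to (8.2, 2.5), a distance of √(1.3² + 1.9²) ≈ 2.3.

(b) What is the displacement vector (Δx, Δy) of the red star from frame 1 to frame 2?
(-0.5, -0.1)

The red star was at (7.7, 3.9) in frame 1 and (7.2, 3.8) in frame 2.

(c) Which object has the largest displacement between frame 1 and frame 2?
the orange triangle

(moved 3.1; next 2.5)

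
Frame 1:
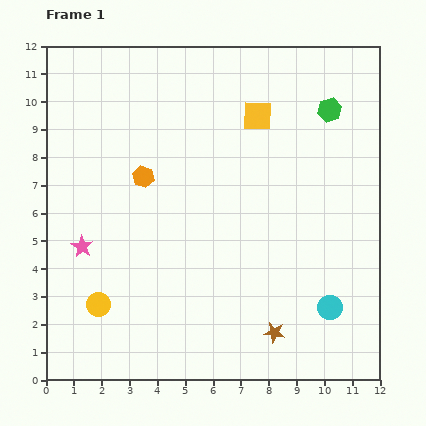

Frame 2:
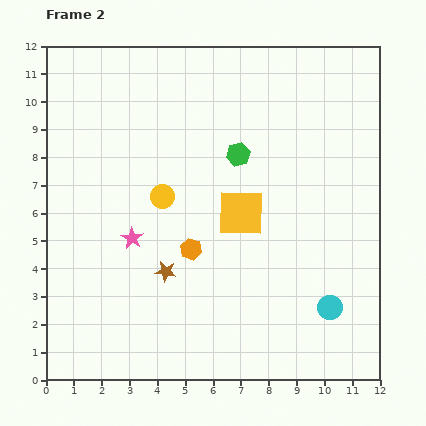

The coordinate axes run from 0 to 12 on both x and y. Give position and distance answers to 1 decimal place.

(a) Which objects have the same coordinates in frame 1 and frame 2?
the cyan circle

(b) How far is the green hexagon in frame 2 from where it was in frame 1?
3.7

The green hexagon moved from (10.2, 9.7) to (6.9, 8.1), a distance of √(3.3² + 1.6²) ≈ 3.7.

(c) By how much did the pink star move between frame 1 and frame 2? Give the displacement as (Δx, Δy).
(1.8, 0.3)

The pink star was at (1.3, 4.8) in frame 1 and (3.1, 5.1) in frame 2.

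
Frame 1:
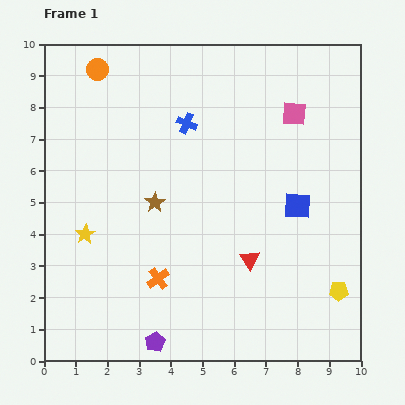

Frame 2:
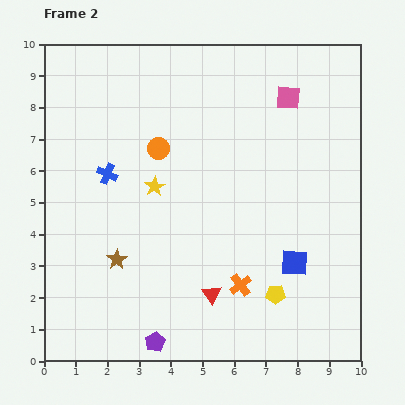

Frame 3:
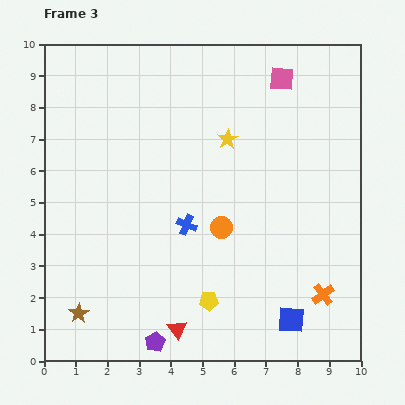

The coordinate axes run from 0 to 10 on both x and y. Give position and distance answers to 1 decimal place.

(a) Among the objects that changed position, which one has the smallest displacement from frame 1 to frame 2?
the pink square

(moved 0.5)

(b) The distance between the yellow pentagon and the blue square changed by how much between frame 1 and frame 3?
-0.3

Distance in frame 1: 3.0. Distance in frame 3: 2.7.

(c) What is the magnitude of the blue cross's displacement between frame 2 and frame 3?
3.0

The blue cross moved from (2.0, 5.9) to (4.5, 4.3), a distance of √(2.5² + 1.6²) ≈ 3.0.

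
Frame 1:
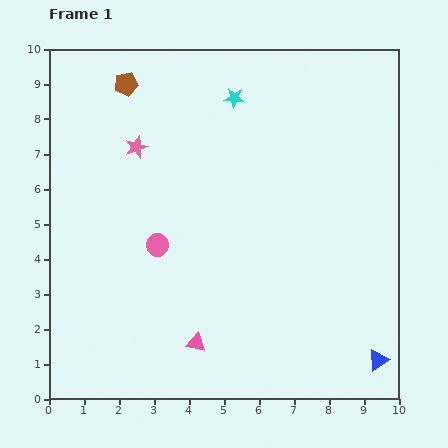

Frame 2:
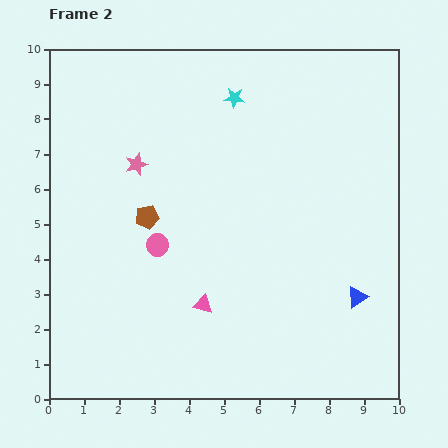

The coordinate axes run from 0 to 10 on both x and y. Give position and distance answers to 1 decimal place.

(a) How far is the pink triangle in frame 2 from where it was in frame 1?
1.1

The pink triangle moved from (4.2, 1.6) to (4.4, 2.7), a distance of √(0.2² + 1.1²) ≈ 1.1.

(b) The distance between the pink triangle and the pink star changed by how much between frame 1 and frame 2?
-1.5

Distance in frame 1: 5.9. Distance in frame 2: 4.4.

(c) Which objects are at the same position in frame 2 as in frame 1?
the cyan star, the pink circle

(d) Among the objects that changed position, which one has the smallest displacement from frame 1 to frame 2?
the pink star

(moved 0.5)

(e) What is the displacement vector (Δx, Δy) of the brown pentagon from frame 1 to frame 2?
(0.6, -3.8)

The brown pentagon was at (2.2, 9.0) in frame 1 and (2.8, 5.2) in frame 2.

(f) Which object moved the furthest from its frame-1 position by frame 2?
the brown pentagon

(moved 3.8; next 1.9)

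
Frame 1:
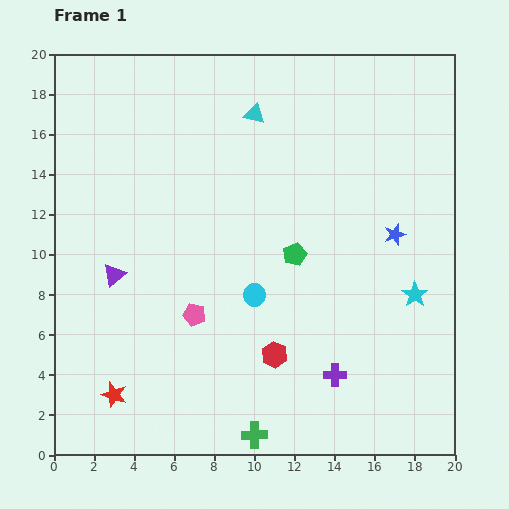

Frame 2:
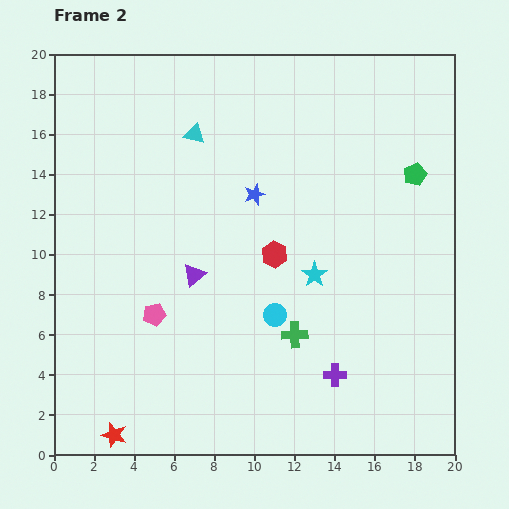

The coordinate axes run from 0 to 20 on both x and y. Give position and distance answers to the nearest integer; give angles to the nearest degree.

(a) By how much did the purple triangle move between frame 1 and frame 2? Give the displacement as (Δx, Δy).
(4, 0)

The purple triangle was at (3, 9) in frame 1 and (7, 9) in frame 2.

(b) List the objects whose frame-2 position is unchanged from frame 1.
the purple cross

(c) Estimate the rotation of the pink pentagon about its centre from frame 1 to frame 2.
26° counter-clockwise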